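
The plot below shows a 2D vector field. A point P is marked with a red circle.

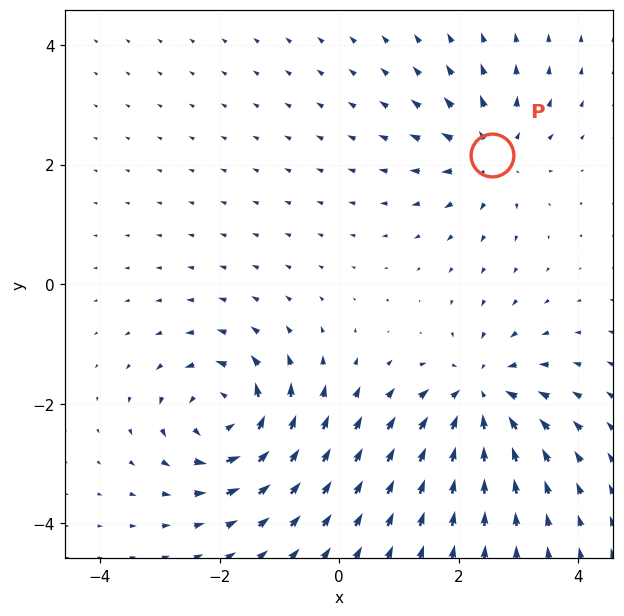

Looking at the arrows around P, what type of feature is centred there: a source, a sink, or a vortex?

At P (2.5, 2.2) the arrows spread outward. Divergence about +5, curl ≈0 — positive divergence with near-zero curl is a source.

source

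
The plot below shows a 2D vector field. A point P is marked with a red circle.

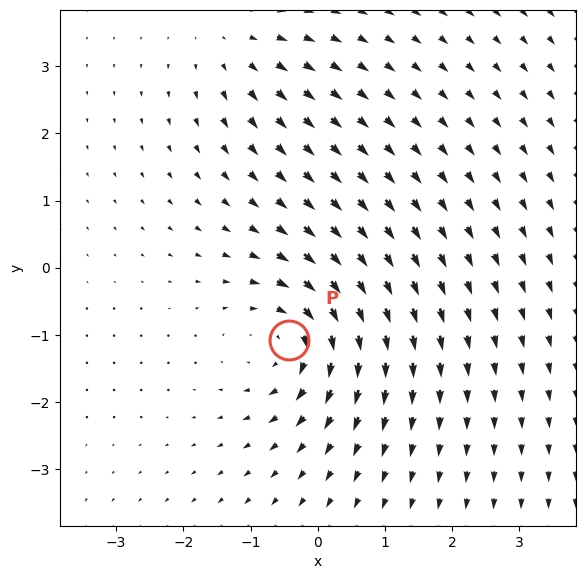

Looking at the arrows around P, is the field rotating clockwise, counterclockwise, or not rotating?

clockwise

Near P at (-0.4, -1.1) the arrows circulate clockwise. The curl (z-component) there is about -5; negative curl means clockwise rotation.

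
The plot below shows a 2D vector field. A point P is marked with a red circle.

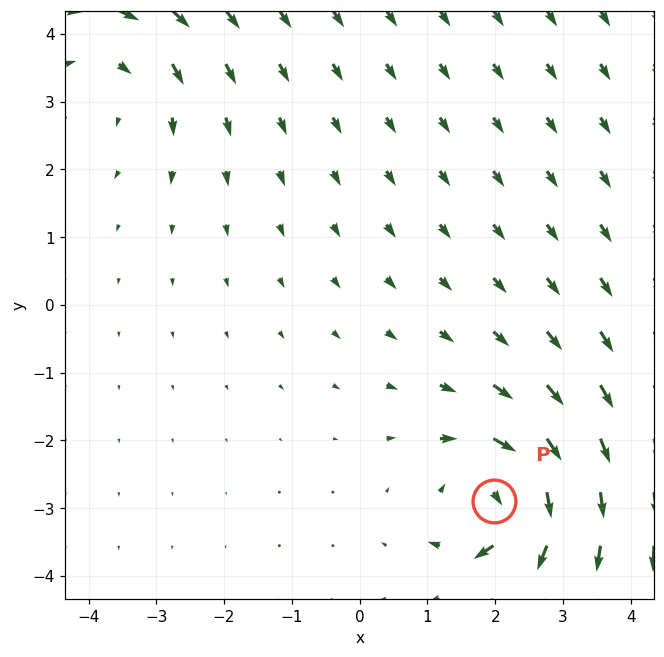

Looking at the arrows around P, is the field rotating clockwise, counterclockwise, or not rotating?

Near P at (2.0, -2.9) the arrows circulate clockwise. The curl (z-component) there is about -5; negative curl means clockwise rotation.

clockwise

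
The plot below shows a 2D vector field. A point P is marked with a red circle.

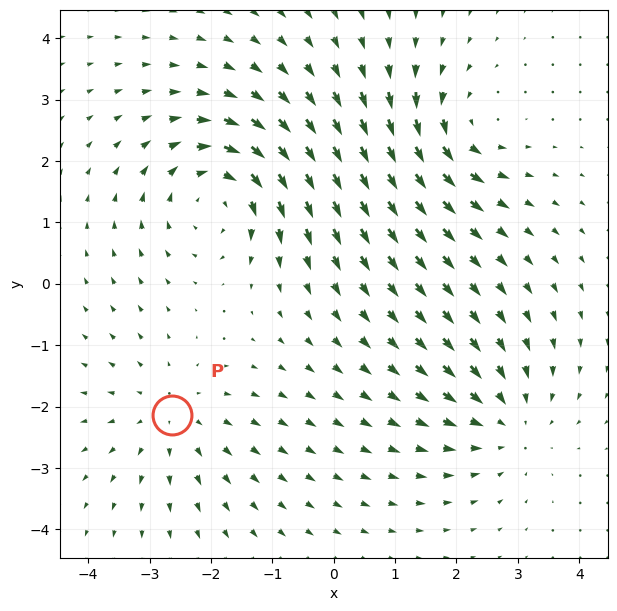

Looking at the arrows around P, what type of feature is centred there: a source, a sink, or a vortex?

At P (-2.6, -2.1) the arrows spread outward. Divergence about +3, curl ≈0 — positive divergence with near-zero curl is a source.

source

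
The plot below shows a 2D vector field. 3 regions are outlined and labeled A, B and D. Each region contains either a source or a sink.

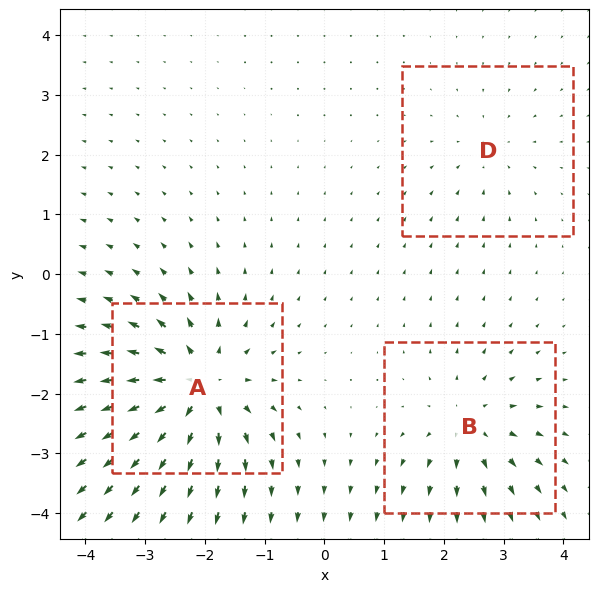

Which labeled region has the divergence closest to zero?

Divergence at each region's feature centre — A: about +6, B: about +4, D: about -2. Region D is closest to zero.

D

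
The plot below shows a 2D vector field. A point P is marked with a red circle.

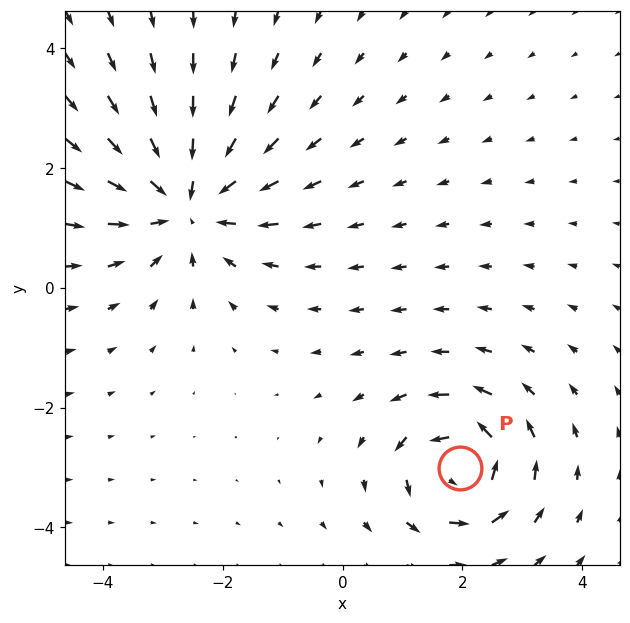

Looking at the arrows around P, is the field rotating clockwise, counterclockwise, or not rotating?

Near P at (2.0, -3.0) the arrows circulate counterclockwise. The curl (z-component) there is about +4; positive curl means counterclockwise rotation.

counterclockwise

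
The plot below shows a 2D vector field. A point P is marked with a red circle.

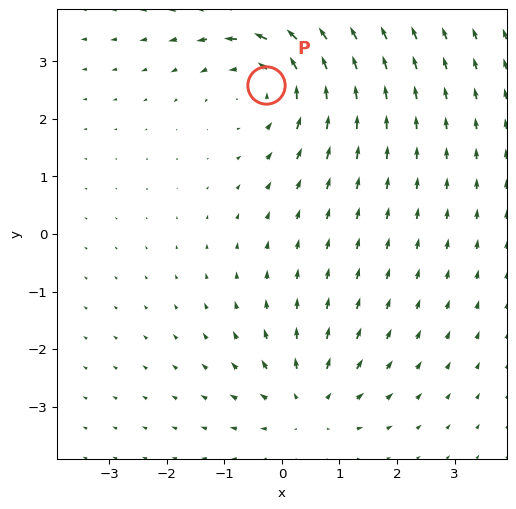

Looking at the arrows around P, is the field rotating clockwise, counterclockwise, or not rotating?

Near P at (-0.3, 2.6) the arrows circulate counterclockwise. The curl (z-component) there is about +4; positive curl means counterclockwise rotation.

counterclockwise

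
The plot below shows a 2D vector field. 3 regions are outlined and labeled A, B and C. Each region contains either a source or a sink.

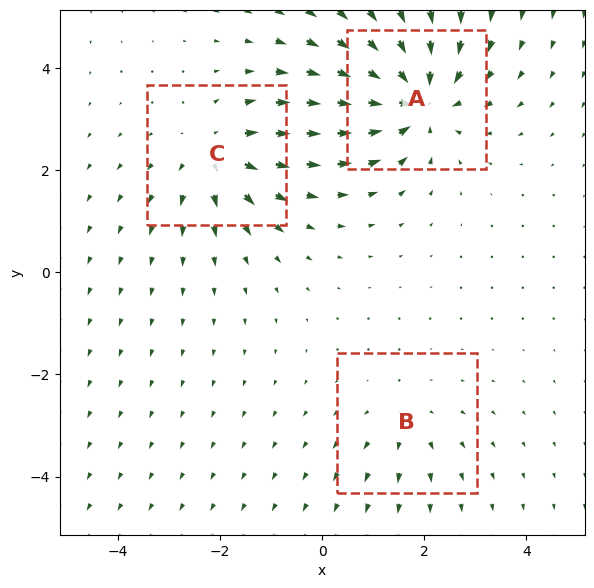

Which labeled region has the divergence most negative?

Divergence at each region's feature centre — A: about -5, B: about +2, C: about +3. Region A is most negative.

A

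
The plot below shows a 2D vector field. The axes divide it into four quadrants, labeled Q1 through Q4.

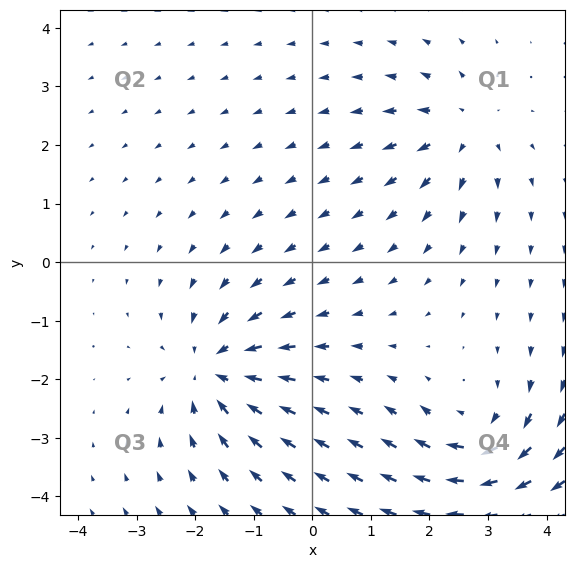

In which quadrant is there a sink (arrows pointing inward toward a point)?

The sink sits at approximately (-1.7, -1.8), which lies in quadrant Q3. The divergence there is about -5, negative as expected for a sink.

Q3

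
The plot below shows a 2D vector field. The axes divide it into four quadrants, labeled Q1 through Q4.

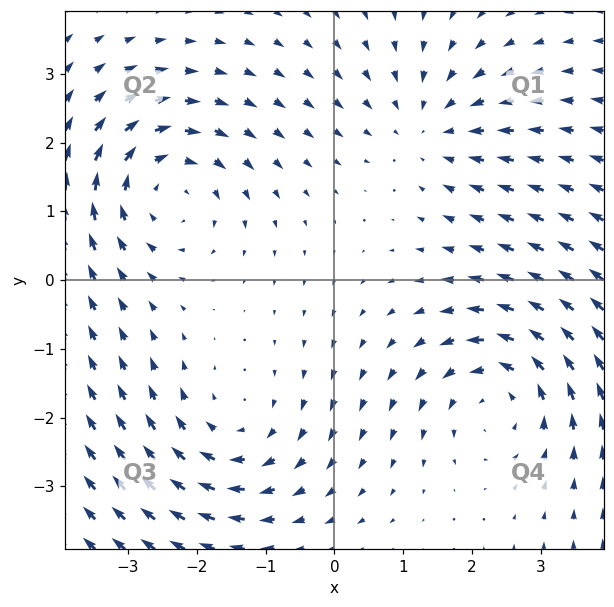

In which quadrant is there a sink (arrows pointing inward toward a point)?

The sink sits at approximately (1.4, 2.2), which lies in quadrant Q1. The divergence there is about -3, negative as expected for a sink.

Q1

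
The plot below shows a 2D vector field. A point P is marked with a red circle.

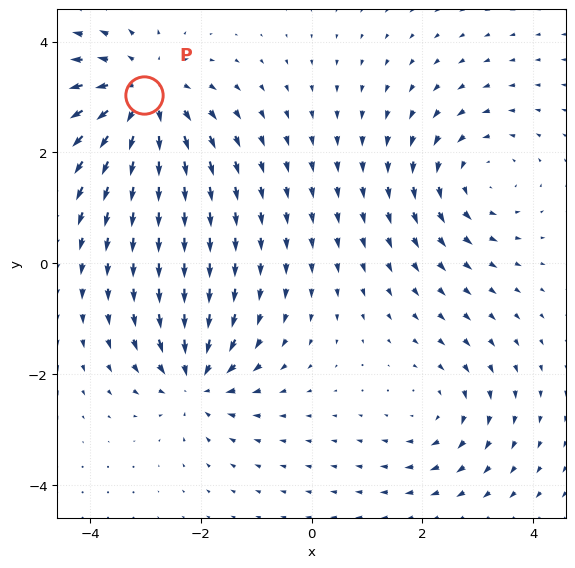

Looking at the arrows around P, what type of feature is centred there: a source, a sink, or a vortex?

At P (-3.0, 3.0) the arrows spread outward. Divergence about +4, curl ≈0 — positive divergence with near-zero curl is a source.

source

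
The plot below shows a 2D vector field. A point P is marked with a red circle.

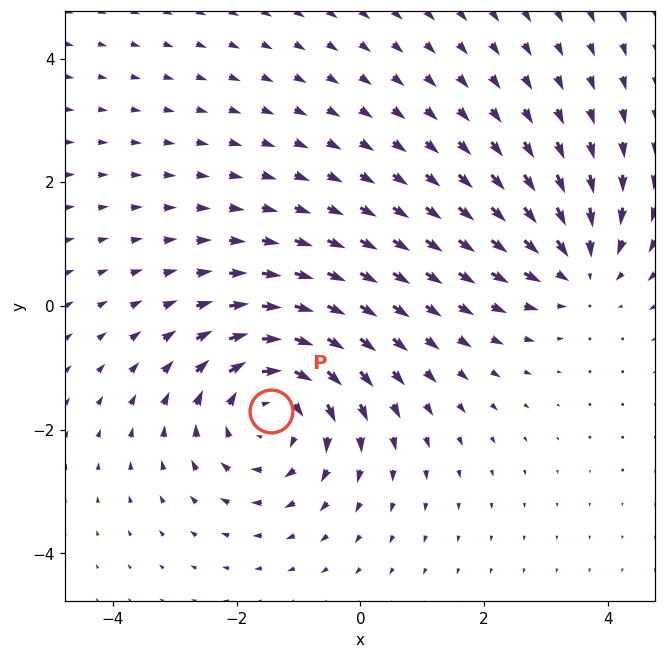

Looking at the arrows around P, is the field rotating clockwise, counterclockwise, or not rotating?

clockwise

Near P at (-1.4, -1.7) the arrows circulate clockwise. The curl (z-component) there is about -4; negative curl means clockwise rotation.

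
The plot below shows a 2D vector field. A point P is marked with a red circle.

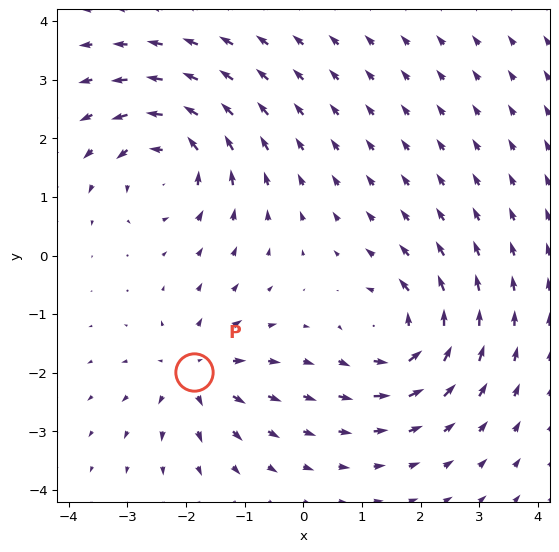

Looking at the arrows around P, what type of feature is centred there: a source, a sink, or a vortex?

At P (-1.9, -2.0) the arrows spread outward. Divergence about +4, curl ≈0 — positive divergence with near-zero curl is a source.

source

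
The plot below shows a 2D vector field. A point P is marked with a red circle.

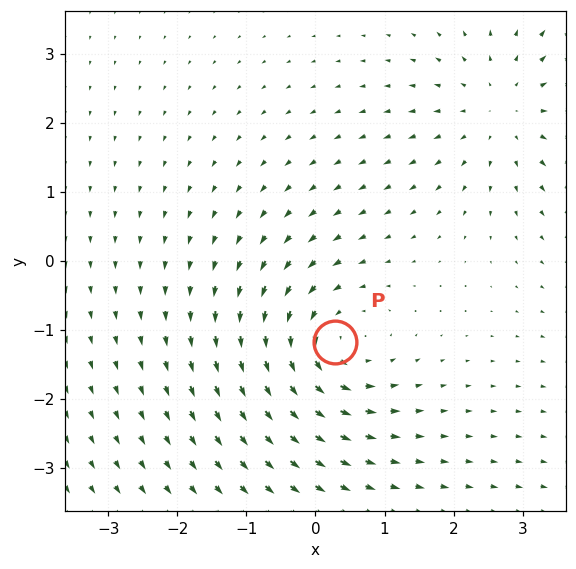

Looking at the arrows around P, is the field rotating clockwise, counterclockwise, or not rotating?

Near P at (0.3, -1.2) the arrows circulate counterclockwise. The curl (z-component) there is about +3; positive curl means counterclockwise rotation.

counterclockwise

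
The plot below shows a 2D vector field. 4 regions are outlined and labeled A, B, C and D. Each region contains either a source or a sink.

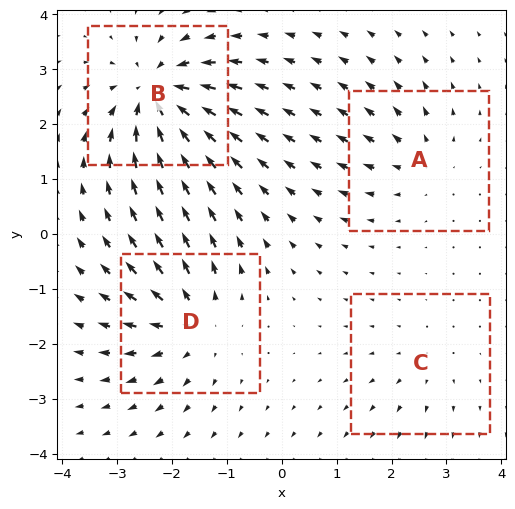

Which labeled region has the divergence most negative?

Divergence at each region's feature centre — A: about +4, B: about -8, C: about +2, D: about +6. Region B is most negative.

B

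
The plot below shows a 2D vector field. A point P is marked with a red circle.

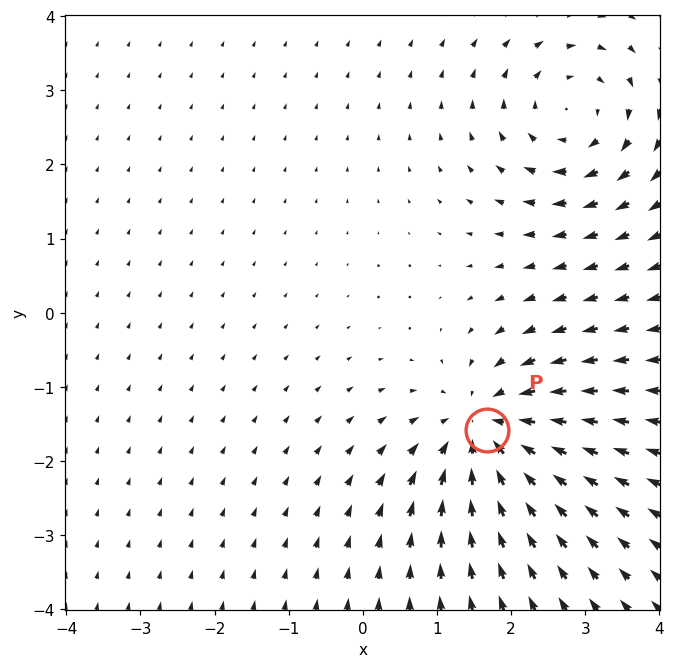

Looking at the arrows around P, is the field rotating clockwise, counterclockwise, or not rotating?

Near P at (1.7, -1.6) the arrows show no circulation. The curl there is ≈0.

not rotating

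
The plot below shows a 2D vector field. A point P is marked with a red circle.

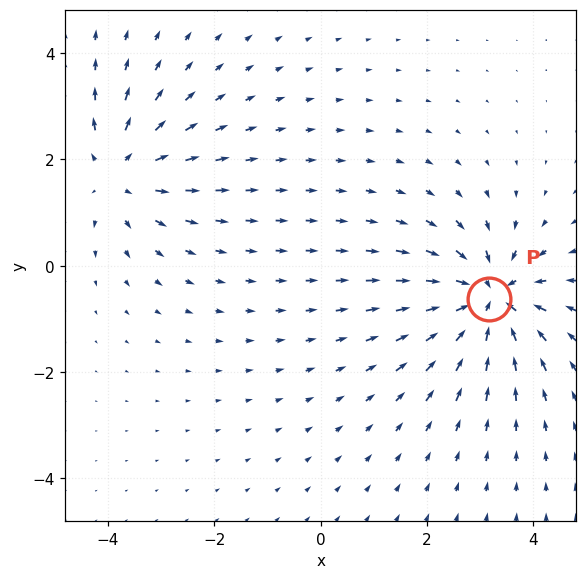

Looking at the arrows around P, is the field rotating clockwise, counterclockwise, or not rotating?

Near P at (3.2, -0.6) the arrows show no circulation. The curl there is ≈0.

not rotating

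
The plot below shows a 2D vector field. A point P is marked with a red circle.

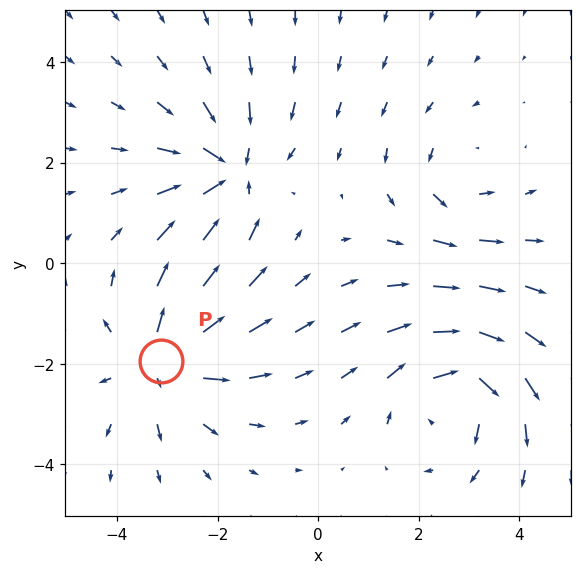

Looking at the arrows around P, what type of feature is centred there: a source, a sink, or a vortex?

At P (-3.1, -1.9) the arrows spread outward. Divergence about +5, curl ≈0 — positive divergence with near-zero curl is a source.

source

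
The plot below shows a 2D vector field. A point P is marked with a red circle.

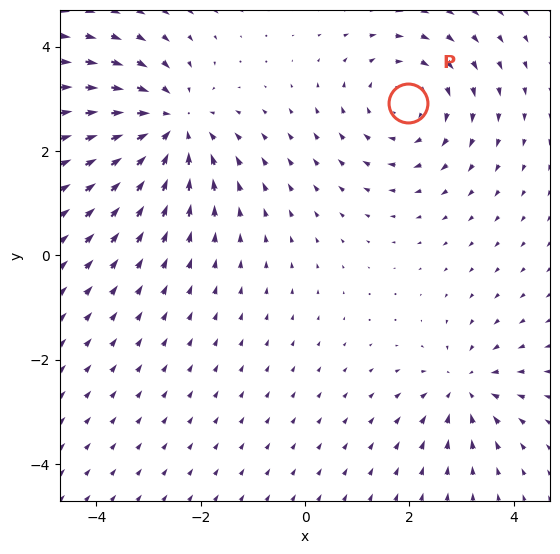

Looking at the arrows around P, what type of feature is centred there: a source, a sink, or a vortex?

At P (2.0, 2.9) the arrows circulate clockwise. Divergence ≈0, curl about -3 — near-zero divergence with nonzero curl is a vortex.

vortex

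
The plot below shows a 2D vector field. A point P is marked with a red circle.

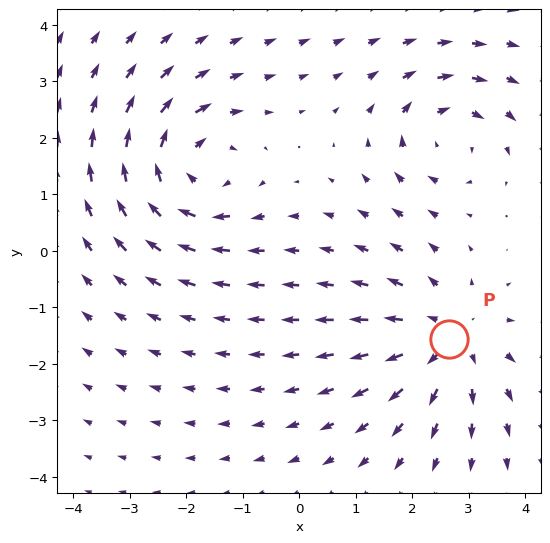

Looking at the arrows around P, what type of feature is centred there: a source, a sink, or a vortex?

At P (2.6, -1.6) the arrows spread outward. Divergence about +4, curl ≈0 — positive divergence with near-zero curl is a source.

source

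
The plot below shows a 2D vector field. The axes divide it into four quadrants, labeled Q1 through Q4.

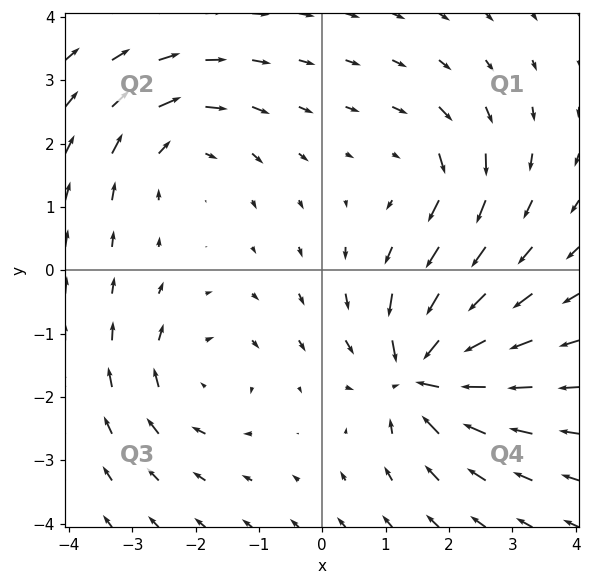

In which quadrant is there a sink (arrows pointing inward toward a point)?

The sink sits at approximately (1.6, -1.6), which lies in quadrant Q4. The divergence there is about -7, negative as expected for a sink.

Q4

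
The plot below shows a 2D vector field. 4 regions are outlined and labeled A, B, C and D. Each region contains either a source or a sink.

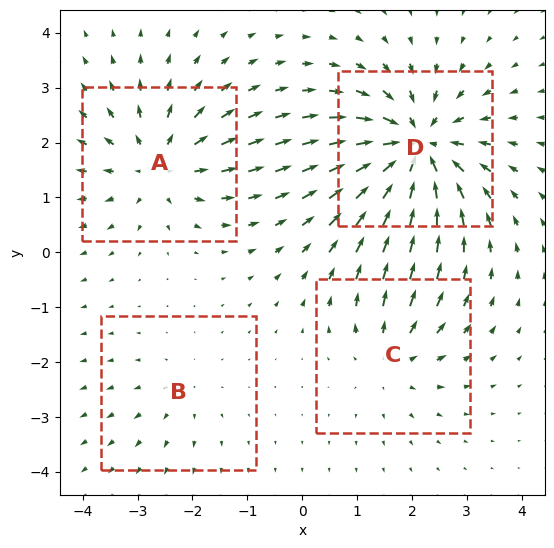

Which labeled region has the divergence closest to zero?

Divergence at each region's feature centre — A: about +5, B: about +2, C: about +4, D: about -7. Region B is closest to zero.

B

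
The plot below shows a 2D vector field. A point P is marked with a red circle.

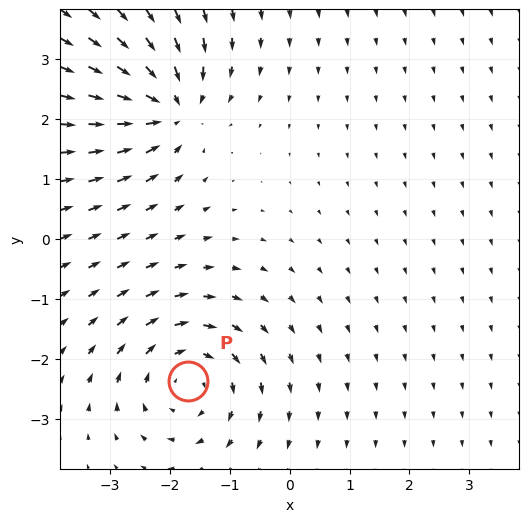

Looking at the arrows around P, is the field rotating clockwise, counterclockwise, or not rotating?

clockwise

Near P at (-1.7, -2.4) the arrows circulate clockwise. The curl (z-component) there is about -5; negative curl means clockwise rotation.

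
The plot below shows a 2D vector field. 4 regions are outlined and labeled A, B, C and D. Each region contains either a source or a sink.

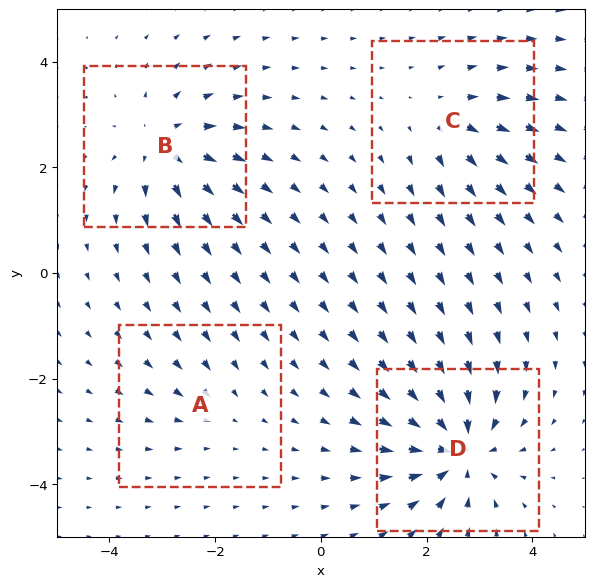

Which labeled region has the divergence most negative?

Divergence at each region's feature centre — A: about -2, B: about +6, C: about +4, D: about -8. Region D is most negative.

D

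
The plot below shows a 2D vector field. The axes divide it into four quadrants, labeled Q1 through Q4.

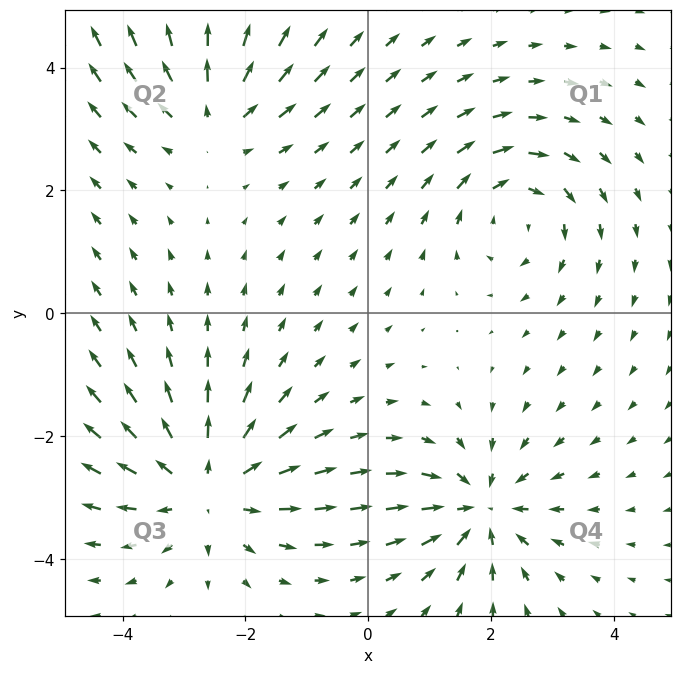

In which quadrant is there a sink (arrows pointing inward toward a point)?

The sink sits at approximately (1.8, -3.2), which lies in quadrant Q4. The divergence there is about -5, negative as expected for a sink.

Q4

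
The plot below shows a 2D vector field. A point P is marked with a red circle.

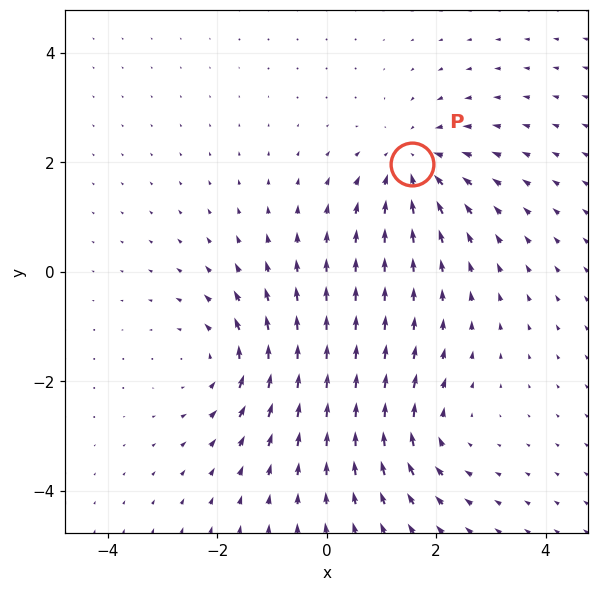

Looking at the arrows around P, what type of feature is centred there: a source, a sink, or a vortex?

At P (1.6, 2.0) the arrows converge inward. Divergence about -5, curl ≈0 — negative divergence with near-zero curl is a sink.

sink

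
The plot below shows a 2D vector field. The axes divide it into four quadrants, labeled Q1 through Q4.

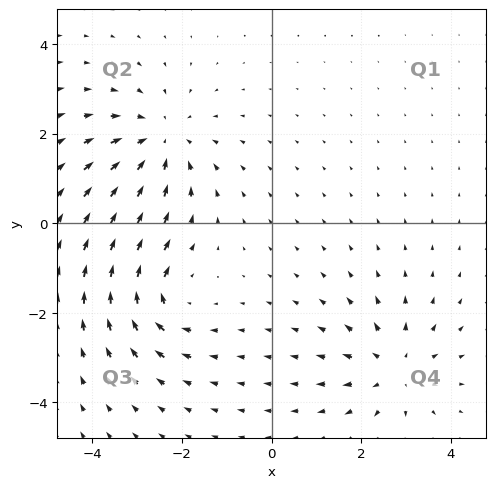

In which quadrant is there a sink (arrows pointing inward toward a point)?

Q2

The sink sits at approximately (-2.5, 1.8), which lies in quadrant Q2. The divergence there is about -4, negative as expected for a sink.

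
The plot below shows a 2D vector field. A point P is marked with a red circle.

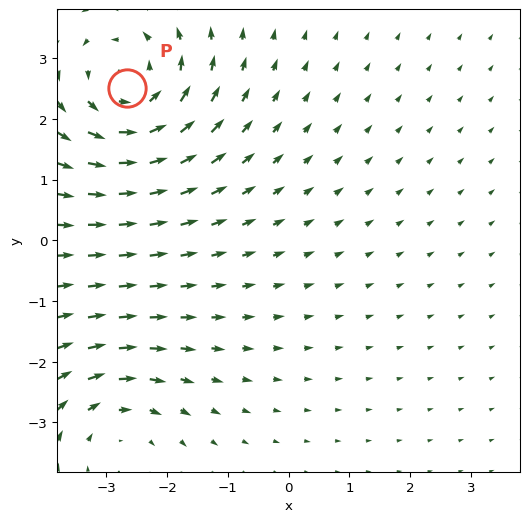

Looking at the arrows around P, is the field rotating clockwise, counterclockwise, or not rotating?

counterclockwise

Near P at (-2.7, 2.5) the arrows circulate counterclockwise. The curl (z-component) there is about +4; positive curl means counterclockwise rotation.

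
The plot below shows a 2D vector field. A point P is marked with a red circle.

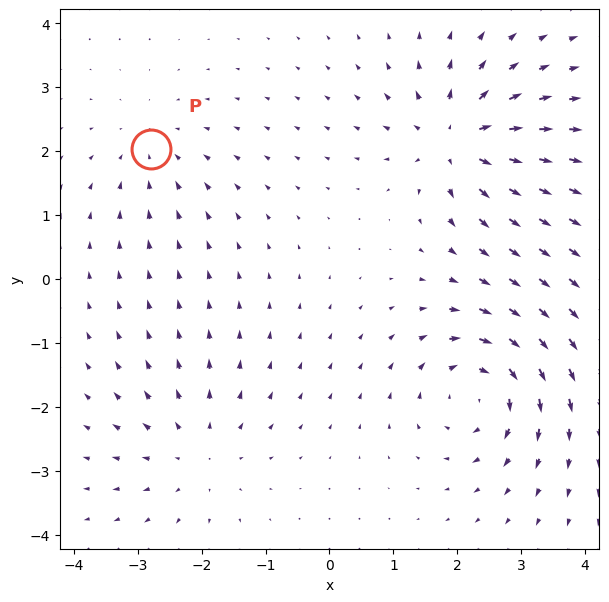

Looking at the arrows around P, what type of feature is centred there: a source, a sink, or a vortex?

sink

At P (-2.8, 2.0) the arrows converge inward. Divergence about -3, curl ≈0 — negative divergence with near-zero curl is a sink.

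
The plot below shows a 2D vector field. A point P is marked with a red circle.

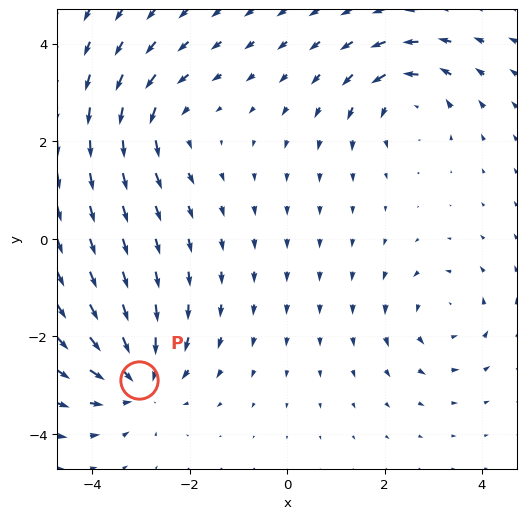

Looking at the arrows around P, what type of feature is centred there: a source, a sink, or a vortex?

sink

At P (-3.0, -2.9) the arrows converge inward. Divergence about -5, curl ≈0 — negative divergence with near-zero curl is a sink.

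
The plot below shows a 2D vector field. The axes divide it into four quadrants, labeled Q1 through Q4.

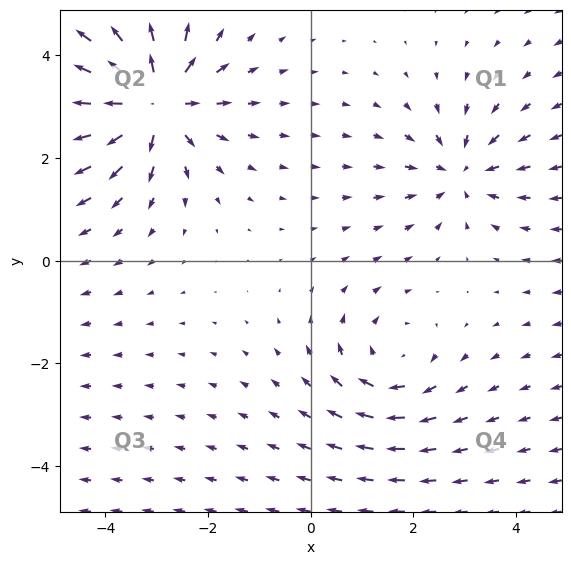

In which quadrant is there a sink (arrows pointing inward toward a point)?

Q1

The sink sits at approximately (2.9, 1.7), which lies in quadrant Q1. The divergence there is about -3, negative as expected for a sink.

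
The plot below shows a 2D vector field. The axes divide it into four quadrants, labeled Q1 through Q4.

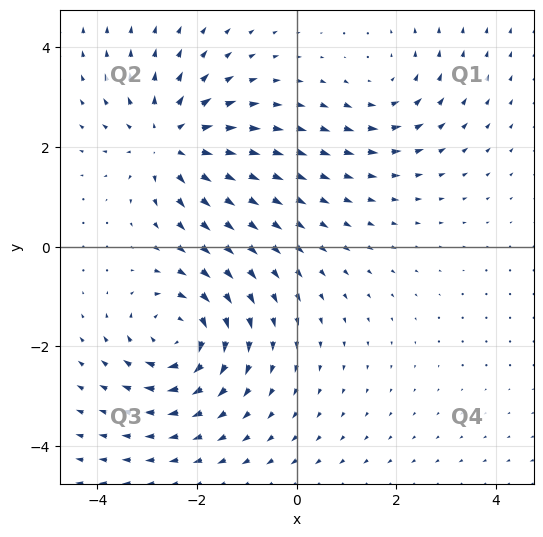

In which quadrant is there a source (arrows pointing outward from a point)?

Q2

The source sits at approximately (-2.6, 2.1), which lies in quadrant Q2. The divergence there is about +4, positive as expected for a source.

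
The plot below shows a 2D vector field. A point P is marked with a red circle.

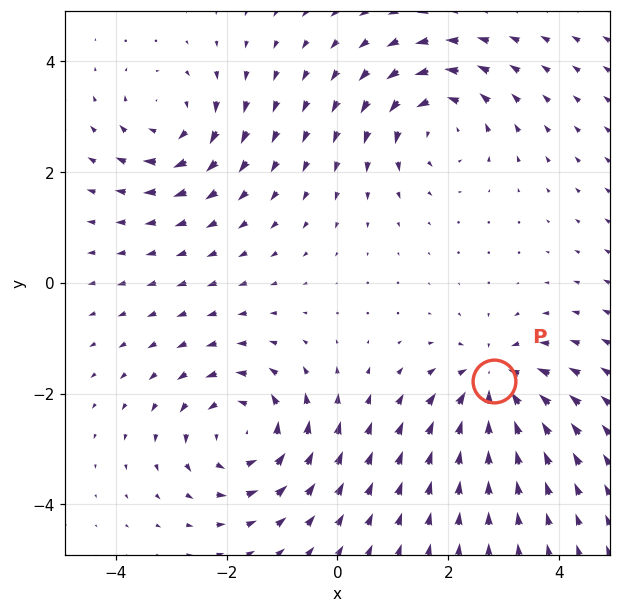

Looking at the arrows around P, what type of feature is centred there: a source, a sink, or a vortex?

sink

At P (2.8, -1.8) the arrows converge inward. Divergence about -6, curl ≈0 — negative divergence with near-zero curl is a sink.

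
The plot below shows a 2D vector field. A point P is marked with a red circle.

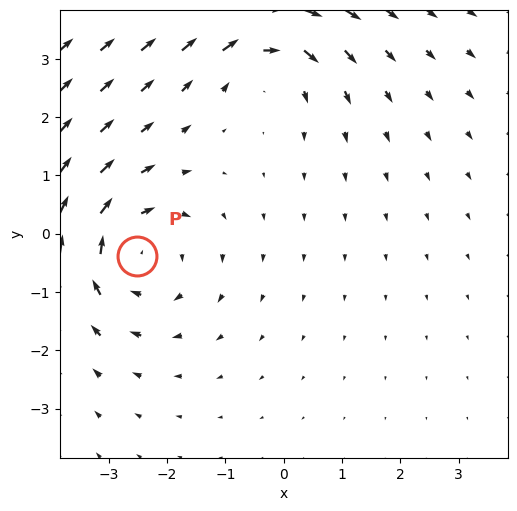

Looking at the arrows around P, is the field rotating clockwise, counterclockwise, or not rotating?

clockwise

Near P at (-2.5, -0.4) the arrows circulate clockwise. The curl (z-component) there is about -4; negative curl means clockwise rotation.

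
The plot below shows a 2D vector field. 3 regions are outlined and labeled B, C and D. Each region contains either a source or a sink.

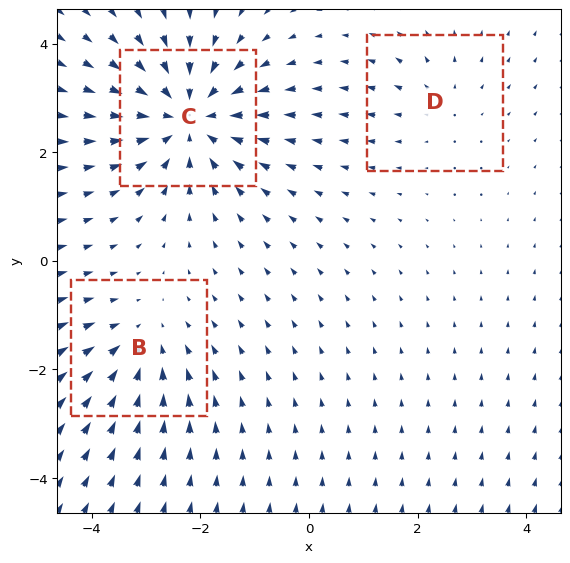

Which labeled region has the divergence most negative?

Divergence at each region's feature centre — B: about -3, C: about -5, D: about +2. Region C is most negative.

C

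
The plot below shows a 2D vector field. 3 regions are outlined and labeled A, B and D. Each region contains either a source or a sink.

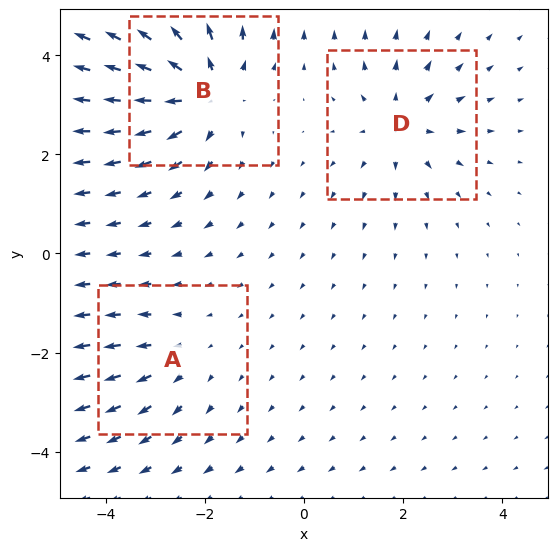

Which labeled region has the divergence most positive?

B

Divergence at each region's feature centre — A: about +2, B: about +5, D: about +3. Region B is most positive.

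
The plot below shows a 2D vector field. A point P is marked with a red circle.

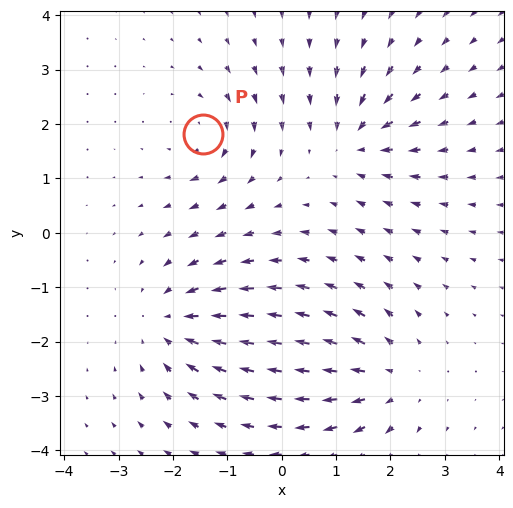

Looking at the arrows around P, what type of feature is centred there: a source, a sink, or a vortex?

vortex

At P (-1.5, 1.8) the arrows circulate clockwise. Divergence ≈0, curl about -4 — near-zero divergence with nonzero curl is a vortex.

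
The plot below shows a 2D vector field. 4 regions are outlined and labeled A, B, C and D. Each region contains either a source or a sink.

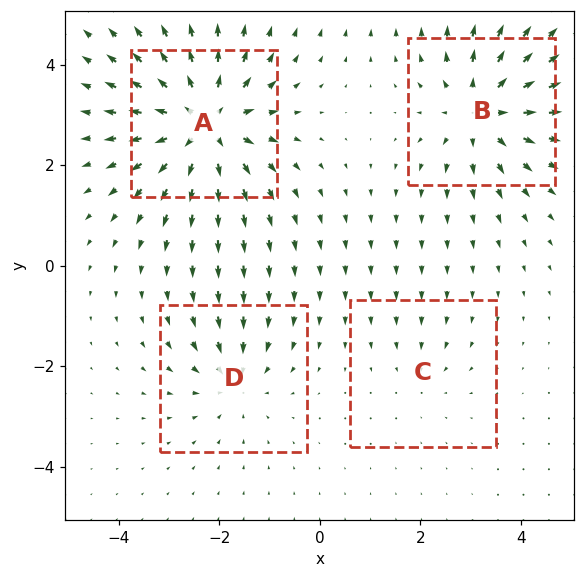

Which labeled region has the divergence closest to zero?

Divergence at each region's feature centre — A: about +7, B: about +5, C: about -2, D: about -4. Region C is closest to zero.

C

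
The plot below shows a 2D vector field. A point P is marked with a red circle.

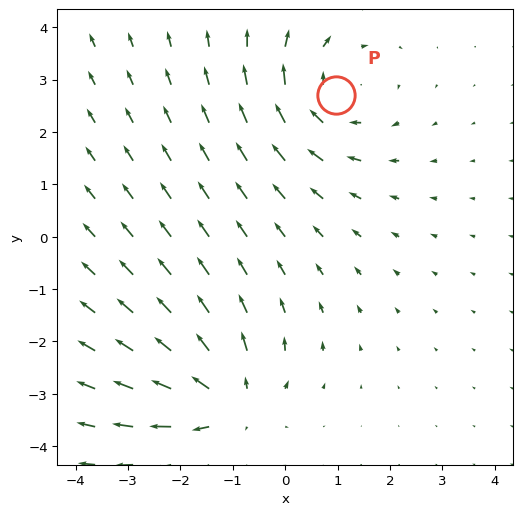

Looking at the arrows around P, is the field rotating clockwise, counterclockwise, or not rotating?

clockwise

Near P at (1.0, 2.7) the arrows circulate clockwise. The curl (z-component) there is about -2; negative curl means clockwise rotation.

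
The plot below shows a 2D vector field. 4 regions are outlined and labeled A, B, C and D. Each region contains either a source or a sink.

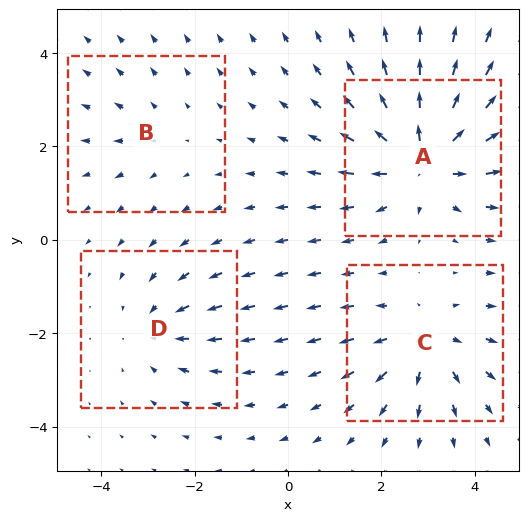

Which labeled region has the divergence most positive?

Divergence at each region's feature centre — A: about +6, B: about +2, C: about +4, D: about -3. Region A is most positive.

A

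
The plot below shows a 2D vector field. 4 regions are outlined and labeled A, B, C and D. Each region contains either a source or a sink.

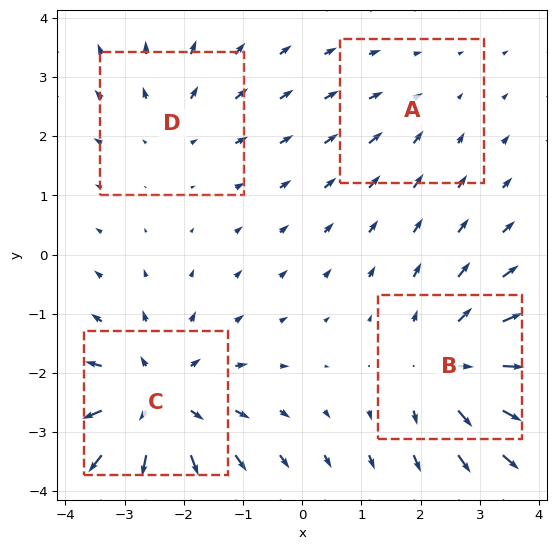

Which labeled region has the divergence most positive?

C

Divergence at each region's feature centre — A: about -2, B: about +5, C: about +6, D: about +3. Region C is most positive.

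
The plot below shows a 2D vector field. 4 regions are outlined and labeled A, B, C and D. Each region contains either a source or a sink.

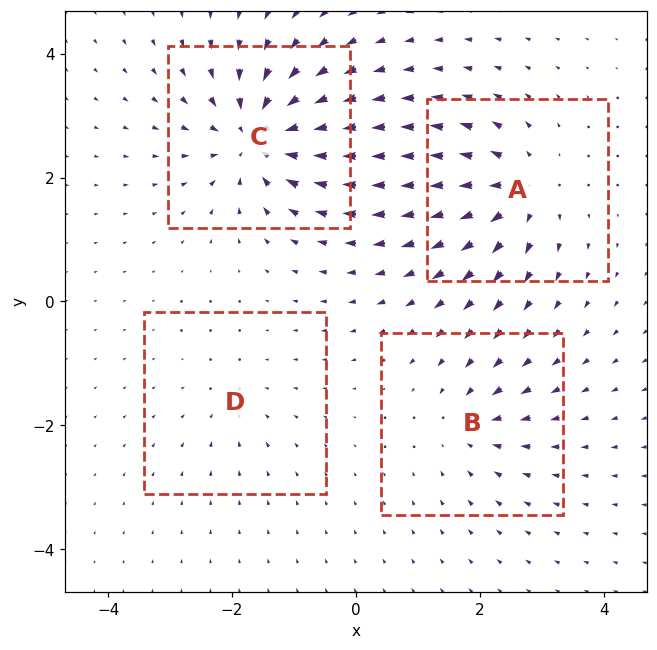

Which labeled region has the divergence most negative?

Divergence at each region's feature centre — A: about +6, B: about -4, C: about -8, D: about -2. Region C is most negative.

C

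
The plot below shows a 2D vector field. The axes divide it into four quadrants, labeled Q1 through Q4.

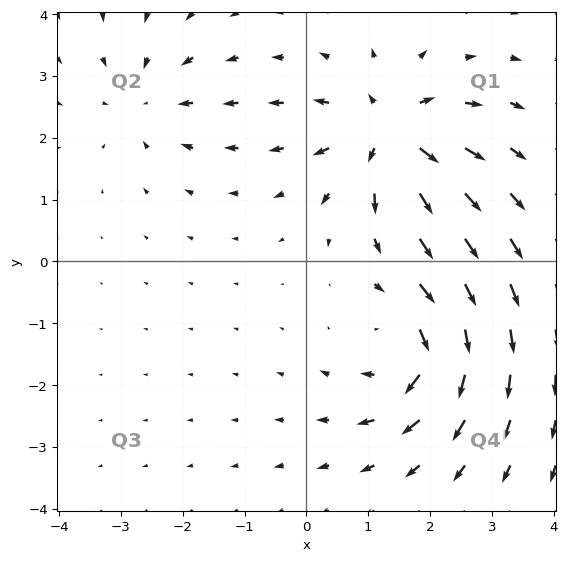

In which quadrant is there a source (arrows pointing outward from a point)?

Q1

The source sits at approximately (1.3, 2.1), which lies in quadrant Q1. The divergence there is about +6, positive as expected for a source.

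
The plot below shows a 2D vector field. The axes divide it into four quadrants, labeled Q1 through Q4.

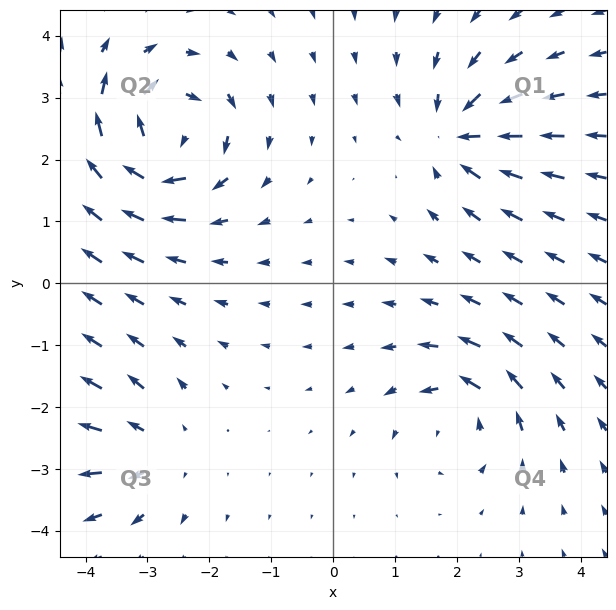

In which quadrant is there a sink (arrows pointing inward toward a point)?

Q1

The sink sits at approximately (2.1, 2.4), which lies in quadrant Q1. The divergence there is about -5, negative as expected for a sink.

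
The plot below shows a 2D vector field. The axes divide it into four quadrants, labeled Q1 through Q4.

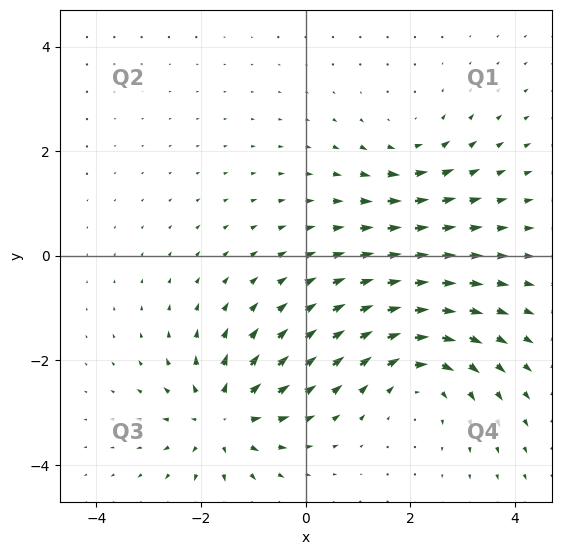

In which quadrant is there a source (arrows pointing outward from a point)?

Q3

The source sits at approximately (-1.6, -3.1), which lies in quadrant Q3. The divergence there is about +5, positive as expected for a source.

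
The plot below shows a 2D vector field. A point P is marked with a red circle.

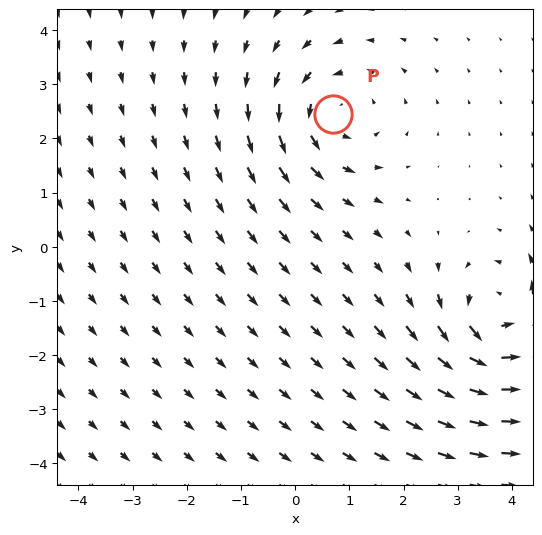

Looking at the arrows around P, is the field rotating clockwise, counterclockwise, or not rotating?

Near P at (0.7, 2.4) the arrows circulate counterclockwise. The curl (z-component) there is about +3; positive curl means counterclockwise rotation.

counterclockwise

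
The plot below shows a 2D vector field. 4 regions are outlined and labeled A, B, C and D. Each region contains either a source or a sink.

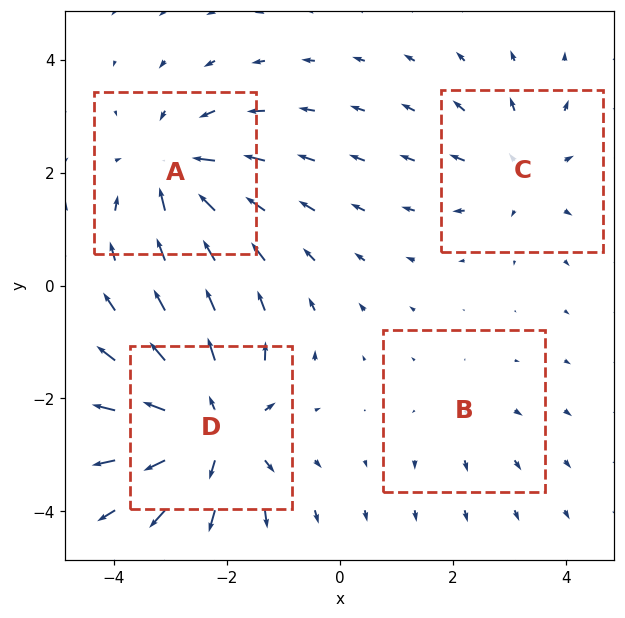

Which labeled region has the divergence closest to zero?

B

Divergence at each region's feature centre — A: about -5, B: about +2, C: about +3, D: about +6. Region B is closest to zero.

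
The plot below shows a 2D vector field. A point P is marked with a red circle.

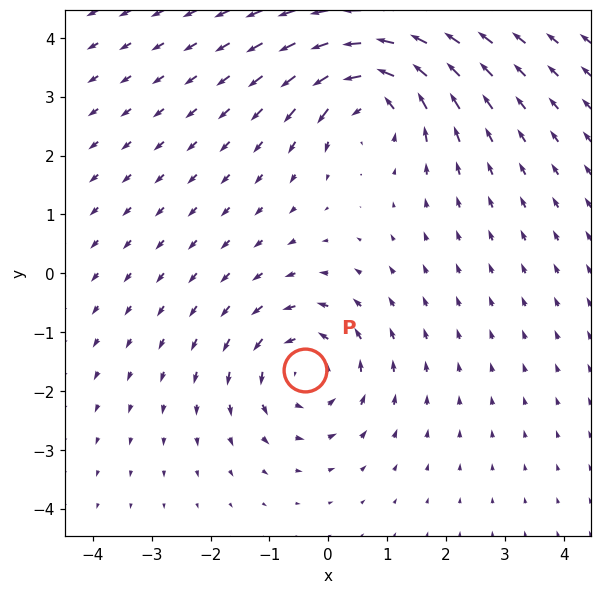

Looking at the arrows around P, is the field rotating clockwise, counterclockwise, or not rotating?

Near P at (-0.4, -1.6) the arrows circulate counterclockwise. The curl (z-component) there is about +5; positive curl means counterclockwise rotation.

counterclockwise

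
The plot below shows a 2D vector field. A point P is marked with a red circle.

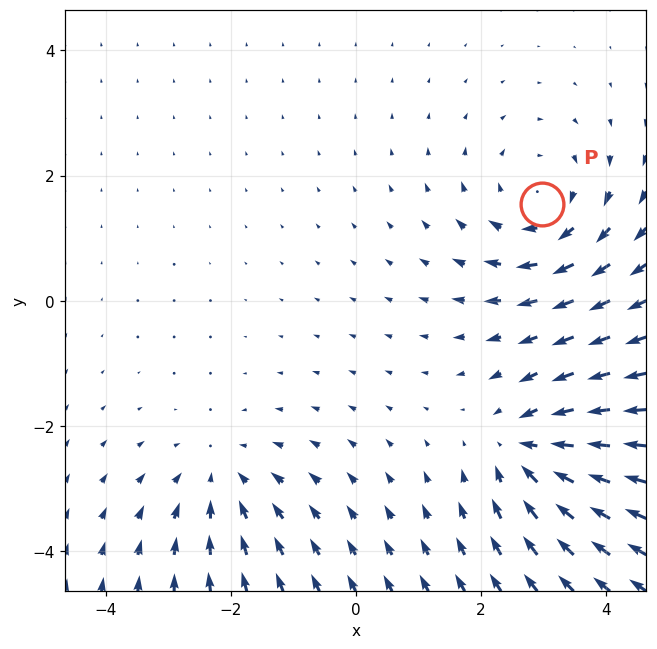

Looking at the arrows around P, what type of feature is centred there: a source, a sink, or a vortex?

At P (3.0, 1.5) the arrows circulate clockwise. Divergence ≈0, curl about -4 — near-zero divergence with nonzero curl is a vortex.

vortex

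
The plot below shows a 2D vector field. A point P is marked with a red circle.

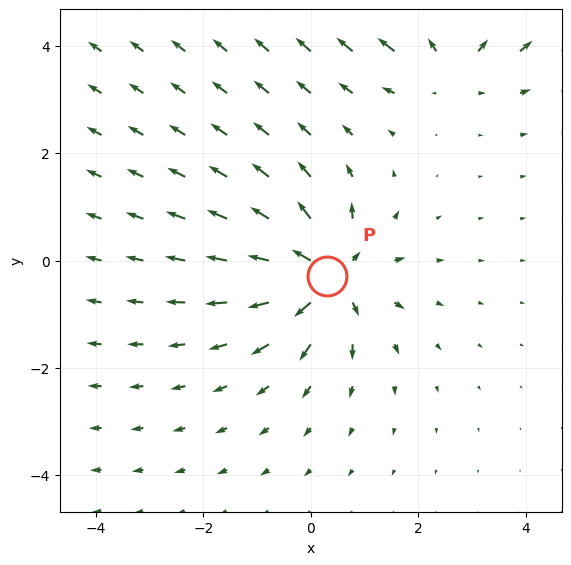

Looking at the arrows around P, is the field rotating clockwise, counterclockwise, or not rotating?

Near P at (0.3, -0.3) the arrows show no circulation. The curl there is ≈0.

not rotating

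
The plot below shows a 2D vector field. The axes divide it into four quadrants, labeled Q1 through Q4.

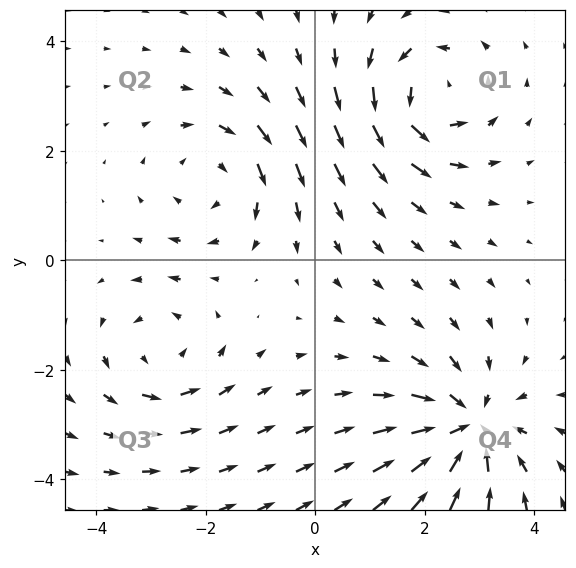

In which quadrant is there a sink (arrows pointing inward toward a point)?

The sink sits at approximately (2.8, -3.1), which lies in quadrant Q4. The divergence there is about -5, negative as expected for a sink.

Q4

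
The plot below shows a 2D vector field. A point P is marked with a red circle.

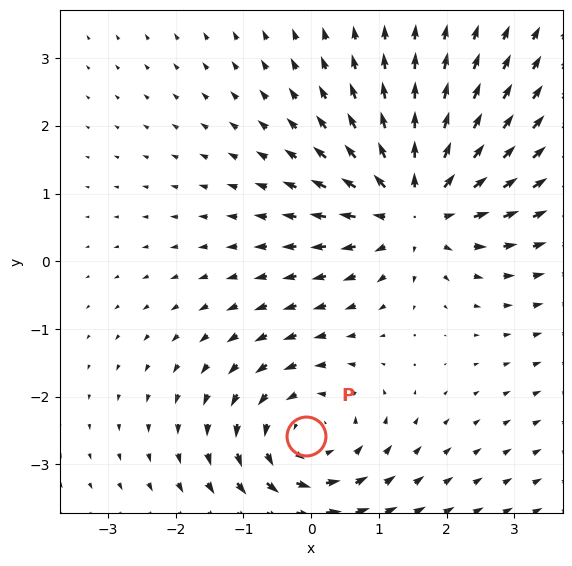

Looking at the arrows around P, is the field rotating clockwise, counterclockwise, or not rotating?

counterclockwise

Near P at (-0.1, -2.6) the arrows circulate counterclockwise. The curl (z-component) there is about +3; positive curl means counterclockwise rotation.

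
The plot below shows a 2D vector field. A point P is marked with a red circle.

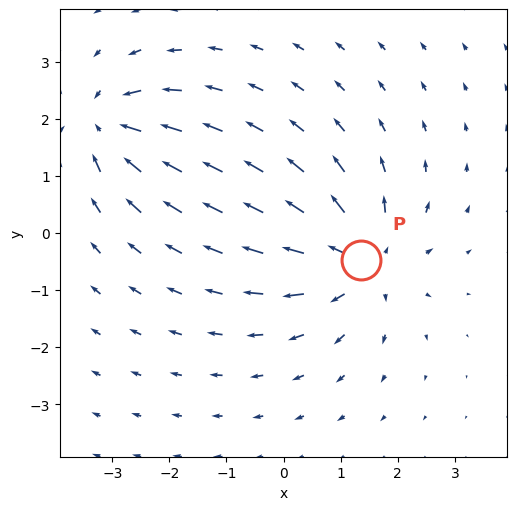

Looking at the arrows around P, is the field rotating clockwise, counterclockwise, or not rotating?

not rotating

Near P at (1.4, -0.5) the arrows show no circulation. The curl there is ≈0.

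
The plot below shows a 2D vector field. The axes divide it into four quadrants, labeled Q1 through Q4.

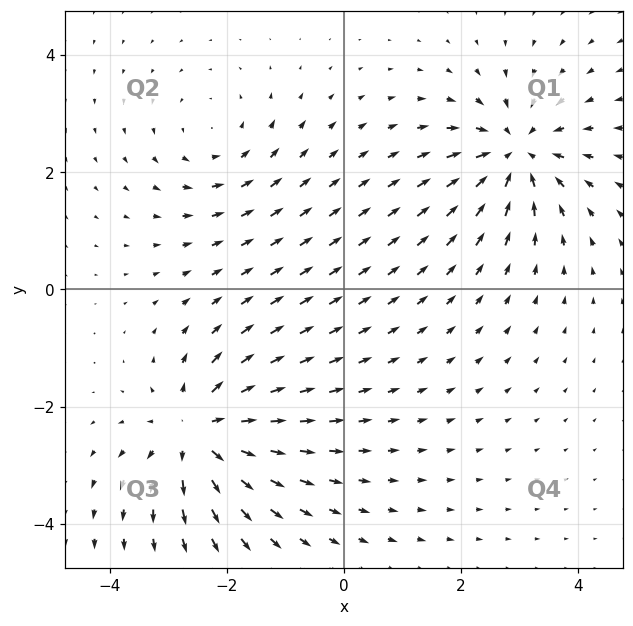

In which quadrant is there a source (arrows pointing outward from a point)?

The source sits at approximately (-2.5, -2.4), which lies in quadrant Q3. The divergence there is about +5, positive as expected for a source.

Q3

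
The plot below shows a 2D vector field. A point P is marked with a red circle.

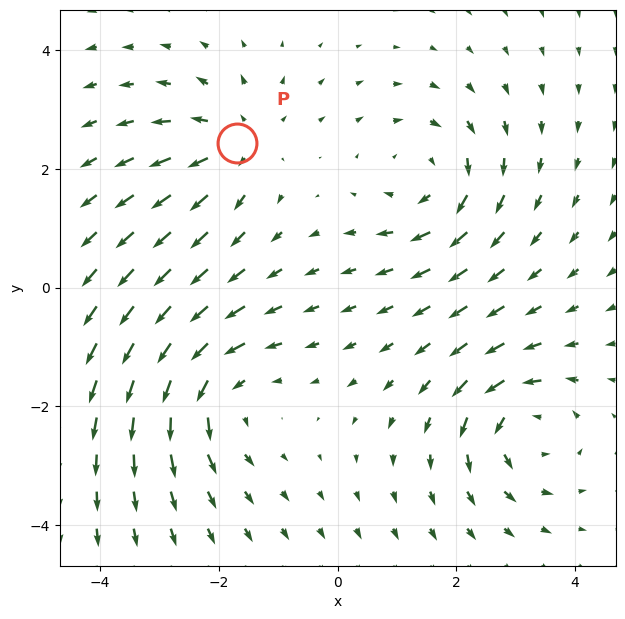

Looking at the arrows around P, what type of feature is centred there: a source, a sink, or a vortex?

At P (-1.7, 2.4) the arrows spread outward. Divergence about +4, curl ≈0 — positive divergence with near-zero curl is a source.

source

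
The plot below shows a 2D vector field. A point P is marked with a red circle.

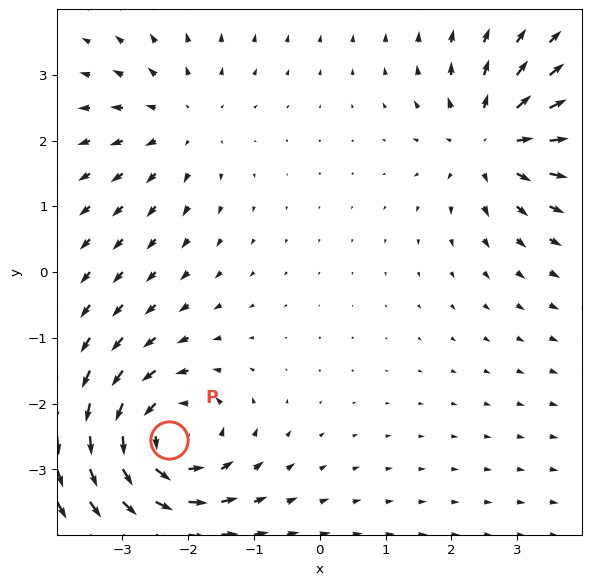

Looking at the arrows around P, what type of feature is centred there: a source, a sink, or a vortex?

At P (-2.3, -2.5) the arrows circulate counterclockwise. Divergence ≈0, curl about +6 — near-zero divergence with nonzero curl is a vortex.

vortex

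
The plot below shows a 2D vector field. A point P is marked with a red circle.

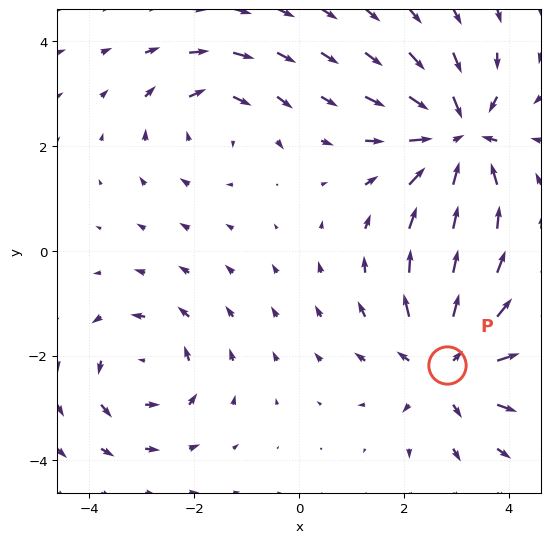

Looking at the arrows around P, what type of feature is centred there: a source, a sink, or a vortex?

At P (2.8, -2.2) the arrows spread outward. Divergence about +4, curl ≈0 — positive divergence with near-zero curl is a source.

source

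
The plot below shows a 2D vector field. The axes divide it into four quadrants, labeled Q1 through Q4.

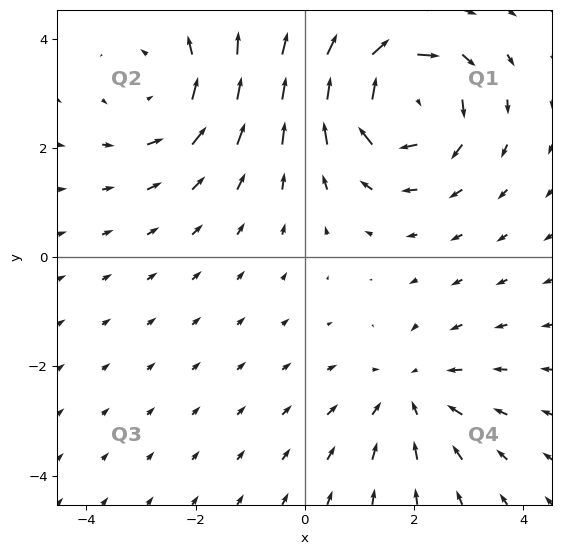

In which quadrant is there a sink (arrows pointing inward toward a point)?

The sink sits at approximately (1.9, -2.5), which lies in quadrant Q4. The divergence there is about -3, negative as expected for a sink.

Q4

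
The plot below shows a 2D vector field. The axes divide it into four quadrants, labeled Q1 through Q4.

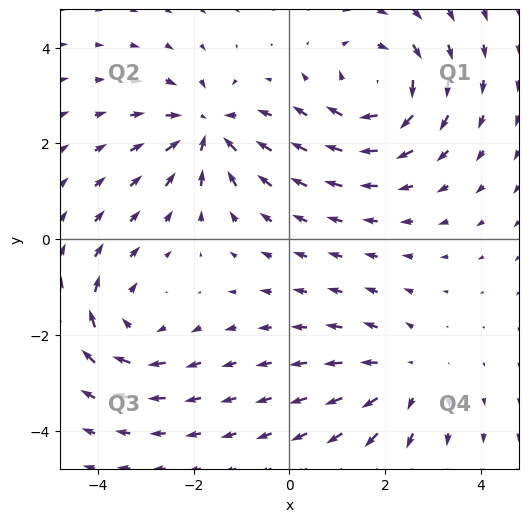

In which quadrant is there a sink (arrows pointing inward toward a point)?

The sink sits at approximately (-1.7, 2.3), which lies in quadrant Q2. The divergence there is about -5, negative as expected for a sink.

Q2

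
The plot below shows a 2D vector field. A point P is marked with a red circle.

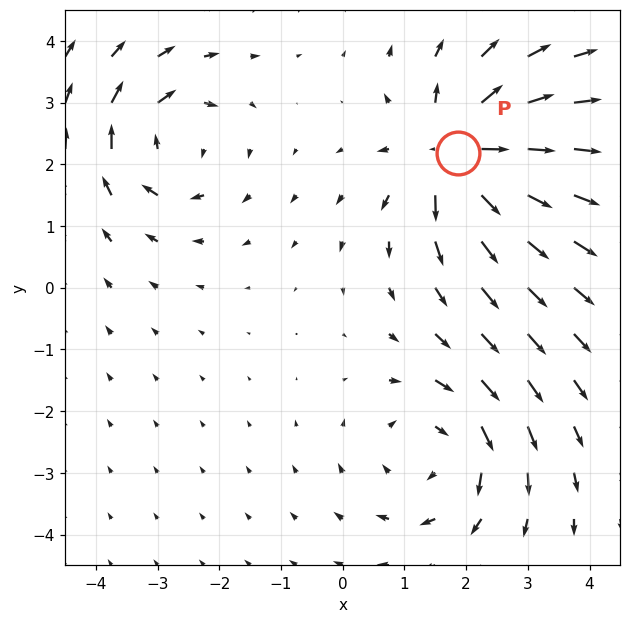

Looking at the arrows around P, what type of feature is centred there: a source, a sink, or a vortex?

At P (1.9, 2.2) the arrows spread outward. Divergence about +5, curl ≈0 — positive divergence with near-zero curl is a source.

source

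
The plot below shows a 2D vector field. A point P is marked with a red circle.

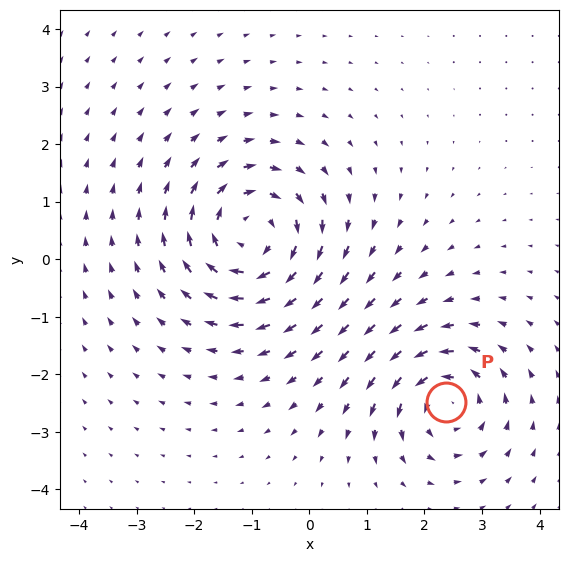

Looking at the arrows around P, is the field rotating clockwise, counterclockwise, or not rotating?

Near P at (2.4, -2.5) the arrows circulate counterclockwise. The curl (z-component) there is about +4; positive curl means counterclockwise rotation.

counterclockwise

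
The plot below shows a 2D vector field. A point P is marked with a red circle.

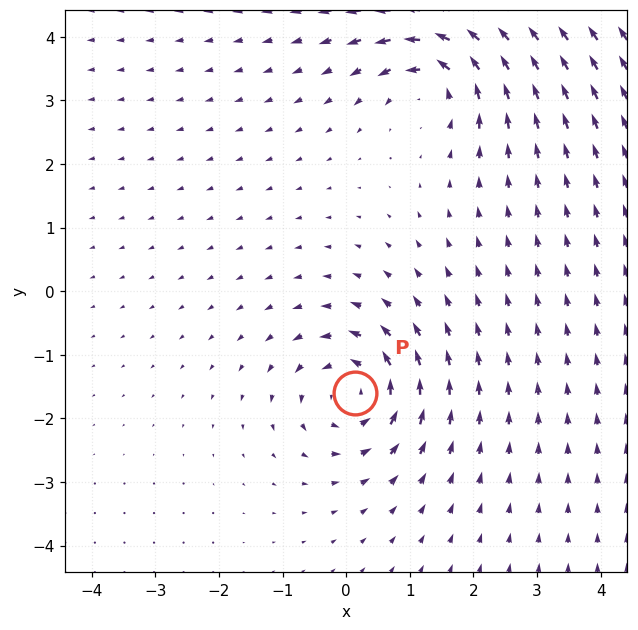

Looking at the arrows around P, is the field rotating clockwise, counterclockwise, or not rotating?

Near P at (0.1, -1.6) the arrows circulate counterclockwise. The curl (z-component) there is about +5; positive curl means counterclockwise rotation.

counterclockwise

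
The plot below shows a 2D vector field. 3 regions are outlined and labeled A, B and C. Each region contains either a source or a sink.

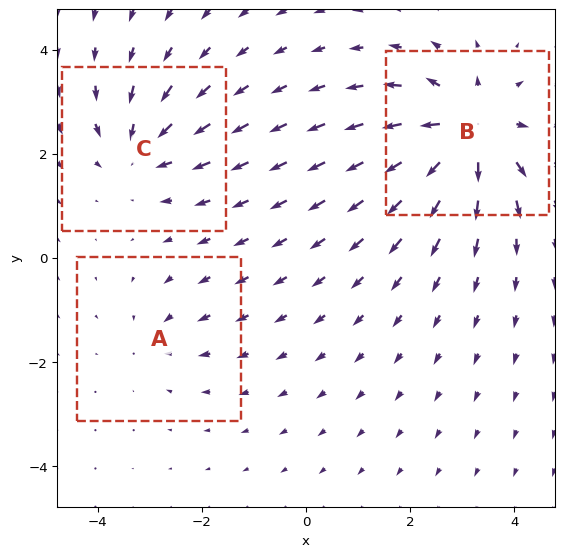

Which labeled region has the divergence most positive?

B

Divergence at each region's feature centre — A: about -2, B: about +5, C: about -3. Region B is most positive.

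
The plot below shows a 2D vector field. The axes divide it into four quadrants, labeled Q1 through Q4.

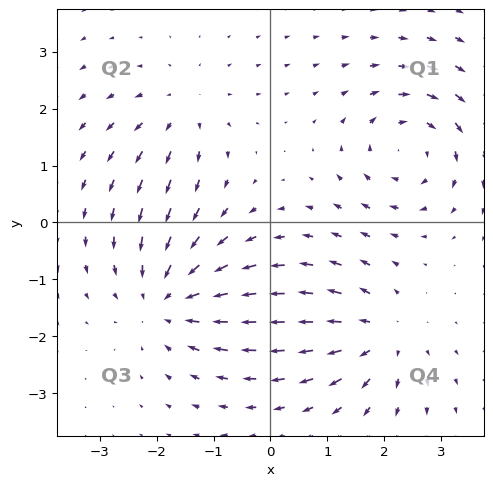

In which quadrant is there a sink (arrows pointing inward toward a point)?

The sink sits at approximately (-1.8, -1.4), which lies in quadrant Q3. The divergence there is about -4, negative as expected for a sink.

Q3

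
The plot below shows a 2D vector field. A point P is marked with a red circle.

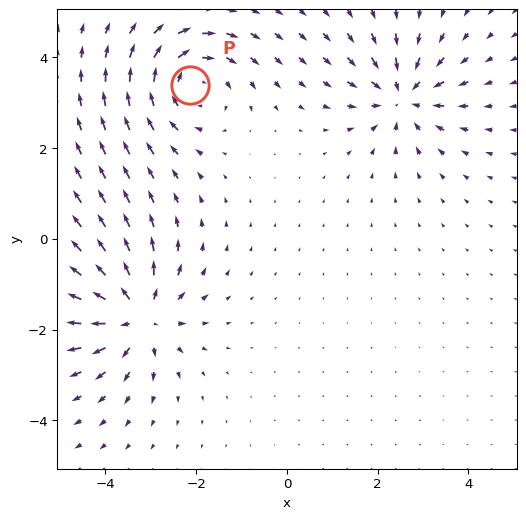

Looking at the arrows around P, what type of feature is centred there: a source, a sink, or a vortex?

vortex

At P (-2.1, 3.4) the arrows circulate clockwise. Divergence ≈0, curl about -4 — near-zero divergence with nonzero curl is a vortex.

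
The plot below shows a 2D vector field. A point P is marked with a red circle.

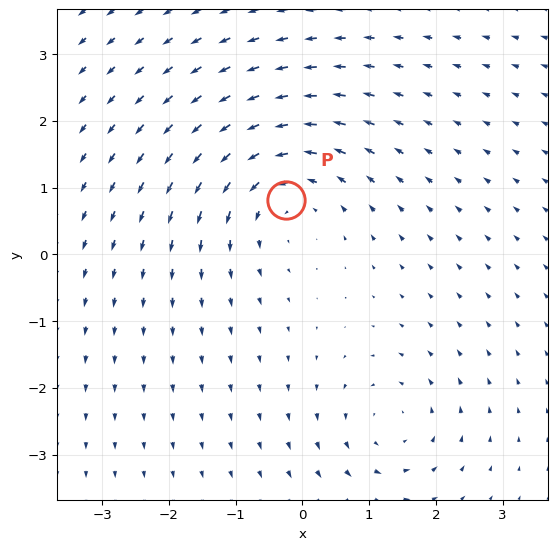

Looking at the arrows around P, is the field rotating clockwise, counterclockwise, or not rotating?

counterclockwise

Near P at (-0.2, 0.8) the arrows circulate counterclockwise. The curl (z-component) there is about +4; positive curl means counterclockwise rotation.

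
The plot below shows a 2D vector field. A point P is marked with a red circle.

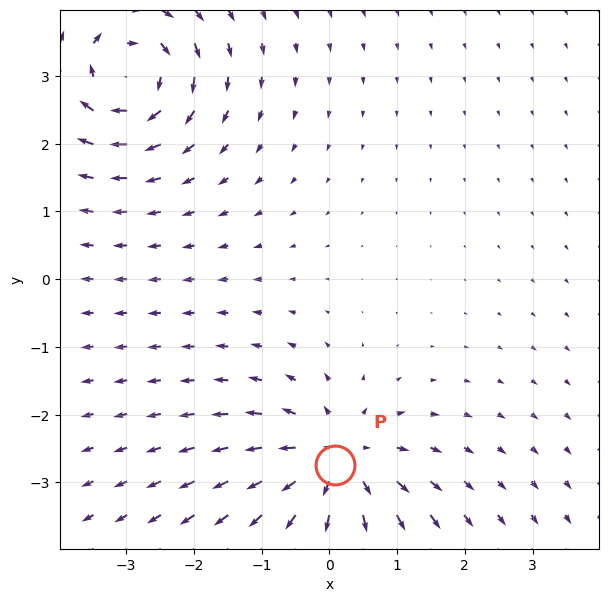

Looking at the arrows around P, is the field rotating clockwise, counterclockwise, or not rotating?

not rotating

Near P at (0.1, -2.7) the arrows show no circulation. The curl there is ≈0.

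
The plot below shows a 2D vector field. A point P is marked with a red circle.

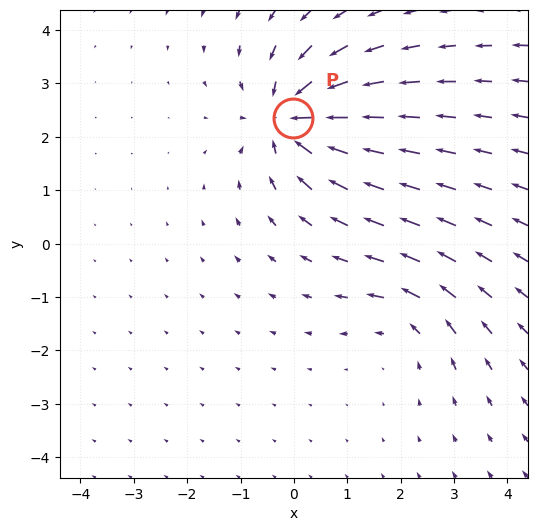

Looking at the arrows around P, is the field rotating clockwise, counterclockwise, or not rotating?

Near P at (-0.0, 2.3) the arrows show no circulation. The curl there is ≈0.

not rotating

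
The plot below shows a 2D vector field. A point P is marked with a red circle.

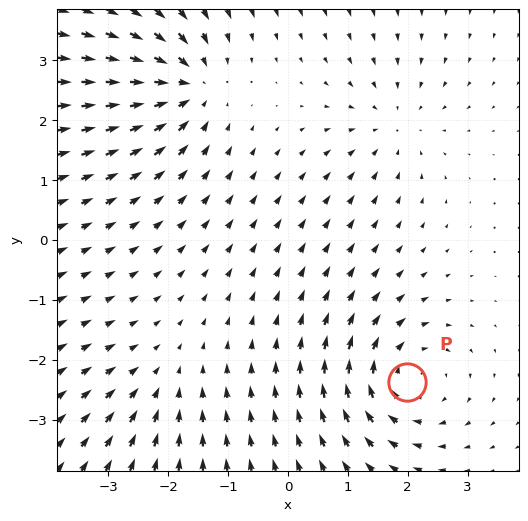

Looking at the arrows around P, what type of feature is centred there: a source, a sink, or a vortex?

At P (2.0, -2.4) the arrows circulate clockwise. Divergence ≈0, curl about -5 — near-zero divergence with nonzero curl is a vortex.

vortex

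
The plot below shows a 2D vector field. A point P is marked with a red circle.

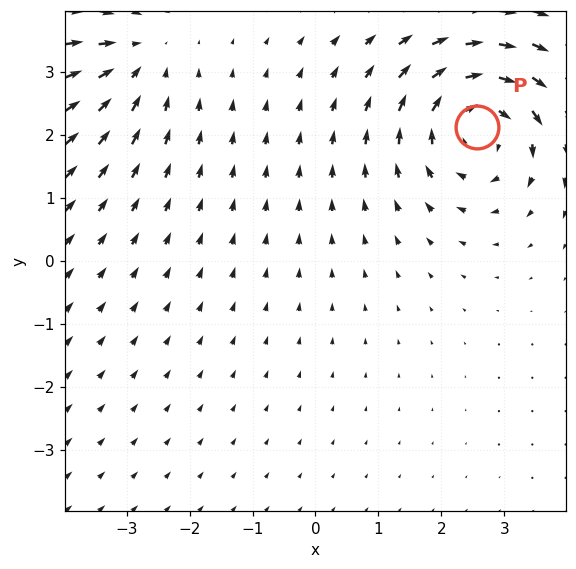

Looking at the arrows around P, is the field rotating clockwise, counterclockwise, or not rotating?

clockwise

Near P at (2.6, 2.1) the arrows circulate clockwise. The curl (z-component) there is about -5; negative curl means clockwise rotation.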